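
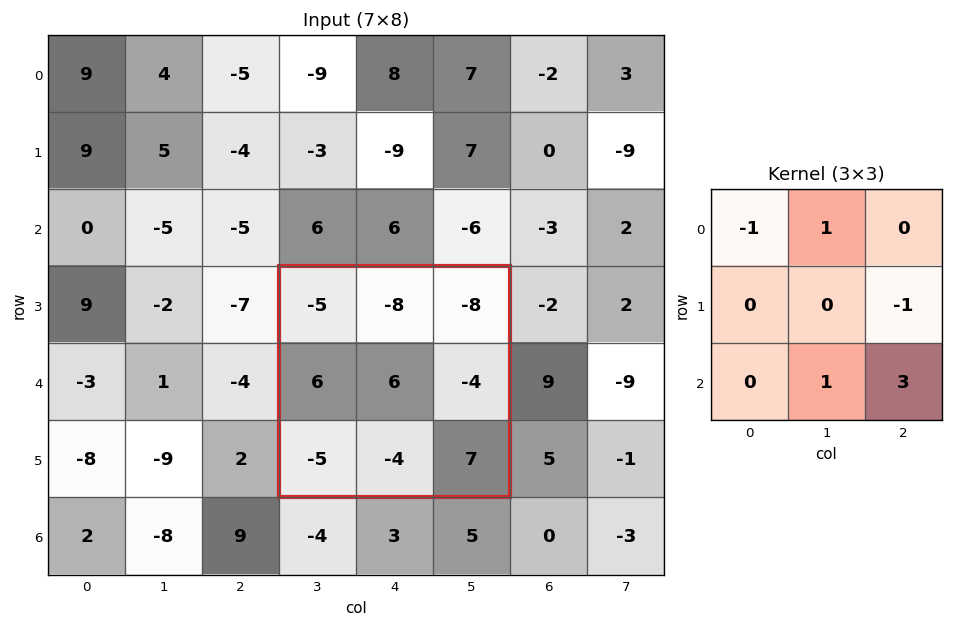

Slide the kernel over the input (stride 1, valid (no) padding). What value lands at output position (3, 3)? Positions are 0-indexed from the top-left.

18

The receptive field on the input at this output position is [-5 -8 -8 / 6 6 -4 / -5 -4 7]. Elementwise product with the kernel and sum: -5·-1 + -8·1 + -4·-1 + -4·1 + 7·3.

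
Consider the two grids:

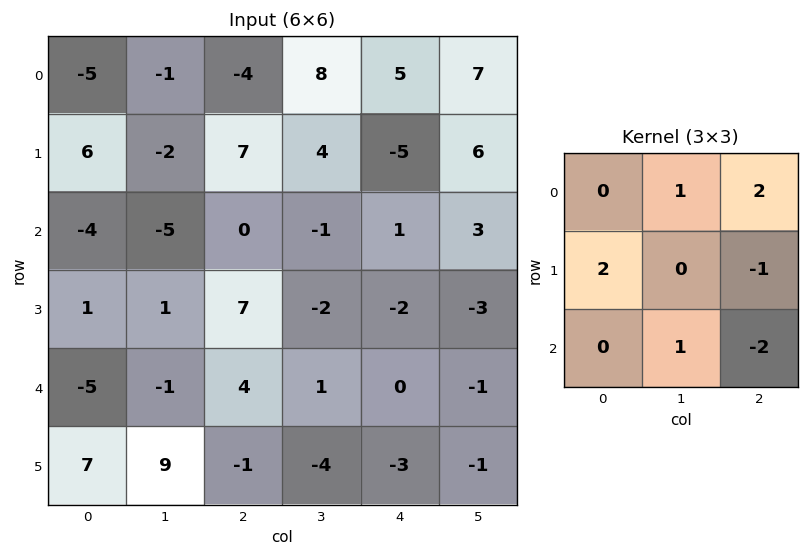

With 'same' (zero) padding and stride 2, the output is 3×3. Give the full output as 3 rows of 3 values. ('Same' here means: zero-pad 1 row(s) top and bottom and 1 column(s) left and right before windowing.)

Output[0,0]: The receptive field on the zero-padded input at this output position is [0 0 0 / 0 -5 -1 / 0 6 -2]. Elementwise product with the kernel and sum: 0·1 + 0·2 + 0·2 + -1·-1 + 6·1 + -2·-2.

11 -11 -8
6 17 6
-7 7 -6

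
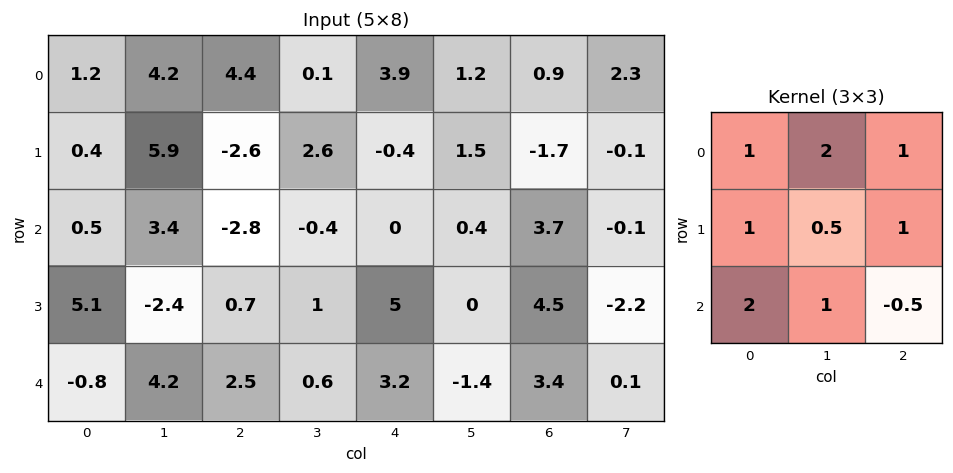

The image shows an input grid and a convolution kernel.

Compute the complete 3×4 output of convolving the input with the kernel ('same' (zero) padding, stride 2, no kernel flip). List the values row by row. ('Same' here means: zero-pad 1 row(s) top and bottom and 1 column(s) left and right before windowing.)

Output[0,0]: The receptive field on the zero-padded input at this output position is [0 0 0 / 0 1.2 4.2 / 0 0.4 5.9]. Elementwise product with the kernel and sum: 0·1 + 0·2 + 0·1 + 0·1 + 1.2·0.5 + 4.2·1 + 0·2 + 0.4·1 + 5.9·-0.5.
Output[0,1]: The receptive field on the zero-padded input at this output position is [0 0 0 / 4.2 4.4 0.1 / 5.9 -2.6 2.6]. Elementwise product with the kernel and sum: 0·1 + 0·2 + 0·1 + 4.2·1 + 4.4·0.5 + 0.1·1 + 5.9·2 + -2.6·1 + 2.6·-0.5.

2.25 14.4 7.3 5.3
16.65 0.3 10.3 5.75
11.6 6.05 11.8 7.2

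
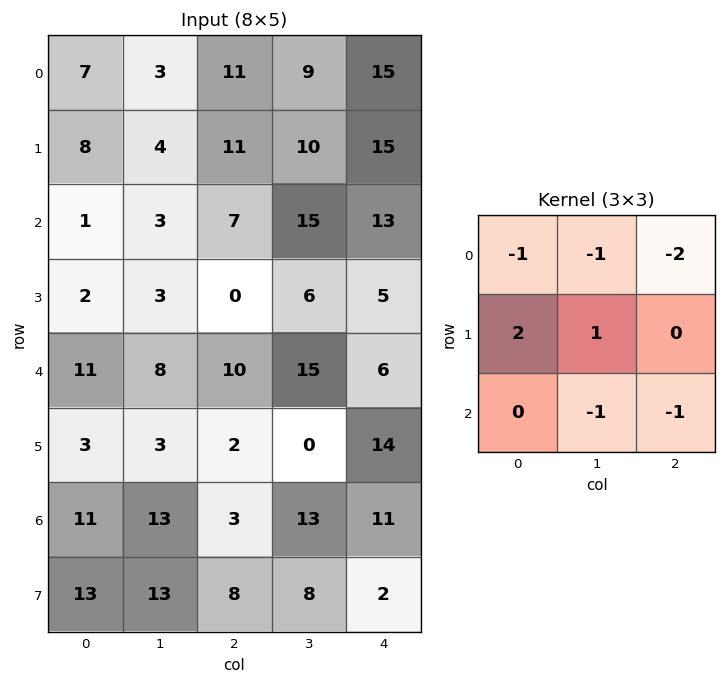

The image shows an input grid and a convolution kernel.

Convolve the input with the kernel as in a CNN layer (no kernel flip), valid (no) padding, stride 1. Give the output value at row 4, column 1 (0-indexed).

The receptive field on the input at this output position is [8 10 15 / 3 2 0 / 13 3 13]. Elementwise product with the kernel and sum: 8·-1 + 10·-1 + 15·-2 + 3·2 + 2·1 + 3·-1 + 13·-1.

-56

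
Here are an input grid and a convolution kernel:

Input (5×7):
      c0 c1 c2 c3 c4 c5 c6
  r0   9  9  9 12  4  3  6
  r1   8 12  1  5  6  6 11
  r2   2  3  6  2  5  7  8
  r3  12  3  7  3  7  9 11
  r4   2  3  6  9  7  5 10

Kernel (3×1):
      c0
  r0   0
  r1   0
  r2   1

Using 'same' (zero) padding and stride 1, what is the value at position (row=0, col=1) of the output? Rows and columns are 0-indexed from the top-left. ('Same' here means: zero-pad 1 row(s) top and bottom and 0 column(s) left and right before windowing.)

12

The receptive field on the zero-padded input at this output position is [0 / 9 / 12]. Elementwise product with the kernel and sum: 12·1.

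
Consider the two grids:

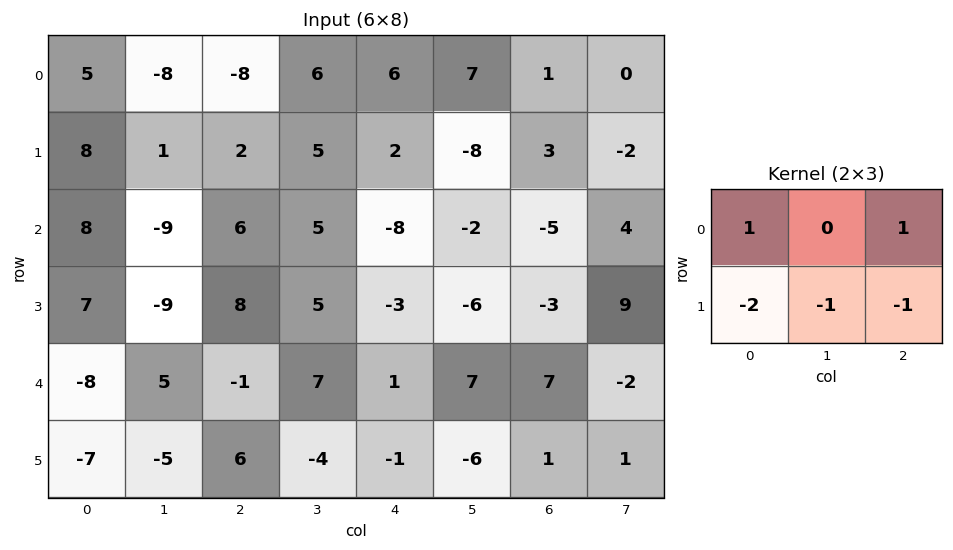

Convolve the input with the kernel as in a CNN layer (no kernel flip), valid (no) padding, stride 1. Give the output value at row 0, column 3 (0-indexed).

9

The receptive field on the input at this output position is [6 6 7 / 5 2 -8]. Elementwise product with the kernel and sum: 6·1 + 7·1 + 5·-2 + 2·-1 + -8·-1.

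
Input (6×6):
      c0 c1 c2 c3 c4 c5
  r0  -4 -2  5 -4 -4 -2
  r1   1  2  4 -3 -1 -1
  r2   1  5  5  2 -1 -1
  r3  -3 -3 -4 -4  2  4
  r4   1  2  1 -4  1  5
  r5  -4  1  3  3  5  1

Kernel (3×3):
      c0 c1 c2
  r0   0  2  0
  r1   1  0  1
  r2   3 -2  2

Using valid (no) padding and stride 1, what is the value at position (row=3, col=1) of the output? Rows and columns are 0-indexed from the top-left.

-7

The receptive field on the input at this output position is [-3 -4 -4 / 2 1 -4 / 1 3 3]. Elementwise product with the kernel and sum: -4·2 + 2·1 + -4·1 + 1·3 + 3·-2 + 3·2.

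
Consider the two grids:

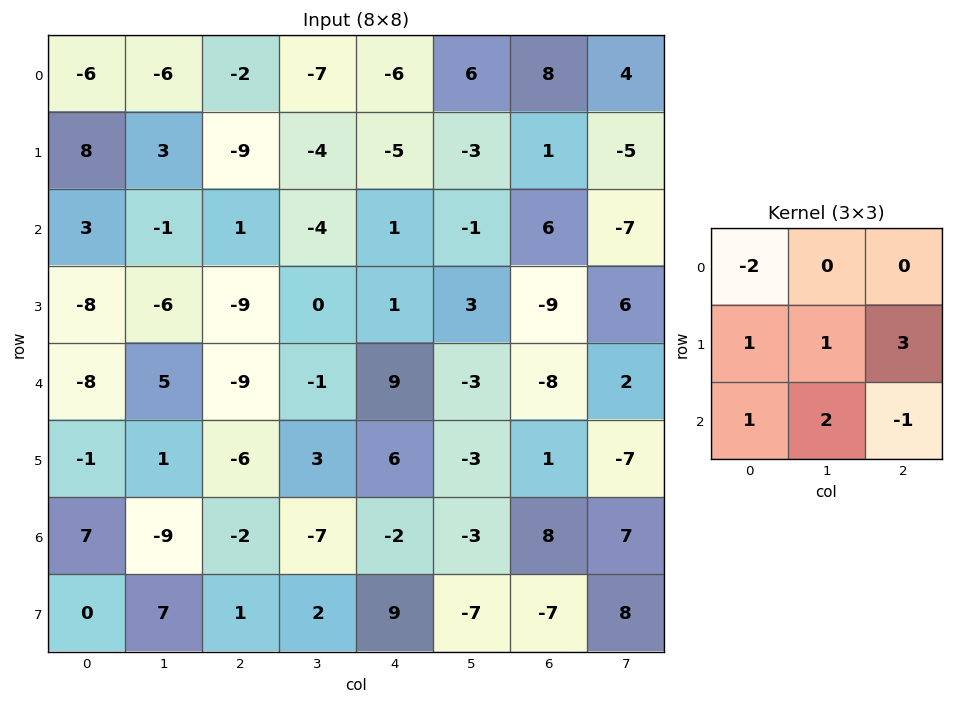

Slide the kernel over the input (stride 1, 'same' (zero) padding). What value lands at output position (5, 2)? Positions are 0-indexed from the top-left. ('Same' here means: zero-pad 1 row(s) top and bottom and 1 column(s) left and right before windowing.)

The receptive field on the zero-padded input at this output position is [5 -9 -1 / 1 -6 3 / -9 -2 -7]. Elementwise product with the kernel and sum: 5·-2 + 1·1 + -6·1 + 3·3 + -9·1 + -2·2 + -7·-1.

-12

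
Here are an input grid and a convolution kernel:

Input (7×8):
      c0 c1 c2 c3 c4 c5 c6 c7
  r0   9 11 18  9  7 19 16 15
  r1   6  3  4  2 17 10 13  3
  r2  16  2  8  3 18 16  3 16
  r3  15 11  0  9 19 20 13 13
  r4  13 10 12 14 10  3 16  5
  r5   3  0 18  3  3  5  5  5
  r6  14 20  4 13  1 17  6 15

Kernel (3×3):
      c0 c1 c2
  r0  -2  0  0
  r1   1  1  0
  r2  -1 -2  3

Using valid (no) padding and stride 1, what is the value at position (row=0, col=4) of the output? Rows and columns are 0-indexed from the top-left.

-28

The receptive field on the input at this output position is [7 19 16 / 17 10 13 / 18 16 3]. Elementwise product with the kernel and sum: 7·-2 + 17·1 + 10·1 + 18·-1 + 16·-2 + 3·3.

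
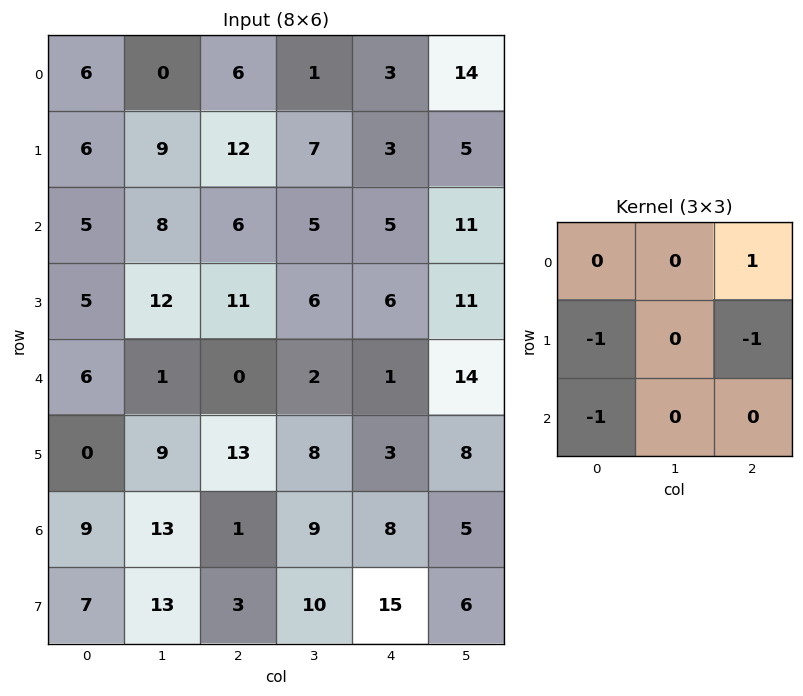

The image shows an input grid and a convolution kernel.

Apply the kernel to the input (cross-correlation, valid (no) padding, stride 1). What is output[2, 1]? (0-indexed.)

-14

The receptive field on the input at this output position is [8 6 5 / 12 11 6 / 1 0 2]. Elementwise product with the kernel and sum: 5·1 + 12·-1 + 6·-1 + 1·-1.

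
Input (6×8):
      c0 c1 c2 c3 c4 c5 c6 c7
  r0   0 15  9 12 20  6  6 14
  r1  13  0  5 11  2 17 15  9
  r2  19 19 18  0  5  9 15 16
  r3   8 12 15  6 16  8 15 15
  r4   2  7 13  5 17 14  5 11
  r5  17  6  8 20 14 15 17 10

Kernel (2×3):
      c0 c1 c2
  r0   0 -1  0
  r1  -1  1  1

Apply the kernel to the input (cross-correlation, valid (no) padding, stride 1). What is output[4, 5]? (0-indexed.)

7

The receptive field on the input at this output position is [14 5 11 / 15 17 10]. Elementwise product with the kernel and sum: 5·-1 + 15·-1 + 17·1 + 10·1.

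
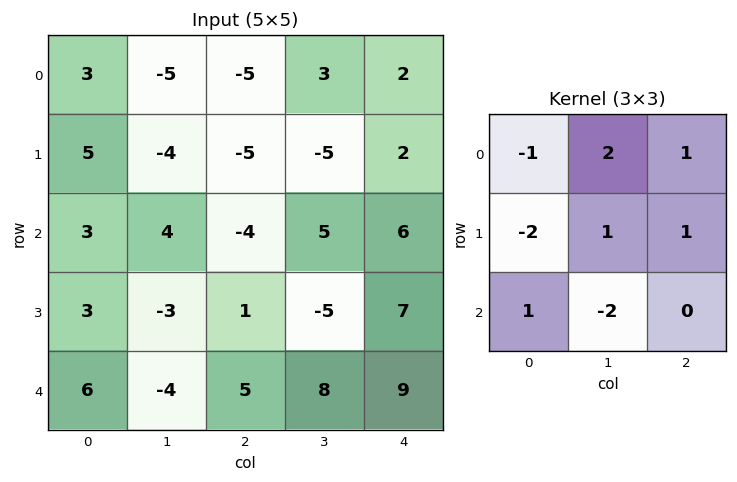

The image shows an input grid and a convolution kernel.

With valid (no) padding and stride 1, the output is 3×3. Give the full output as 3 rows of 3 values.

Output[0,0]: The receptive field on the input at this output position is [3 -5 -5 / 5 -4 -5 / 3 4 -4]. Elementwise product with the kernel and sum: 3·-1 + -5·2 + -5·1 + 5·-2 + -4·1 + -5·1 + 3·1 + 4·-2.
Output[0,1]: The receptive field on the input at this output position is [-5 -5 3 / -4 -5 -5 / 4 -4 5]. Elementwise product with the kernel and sum: -5·-1 + -5·2 + 3·1 + -4·-2 + -5·1 + -5·1 + 4·1 + -4·-2.

-42 8 6
-15 -23 27
7 -19 9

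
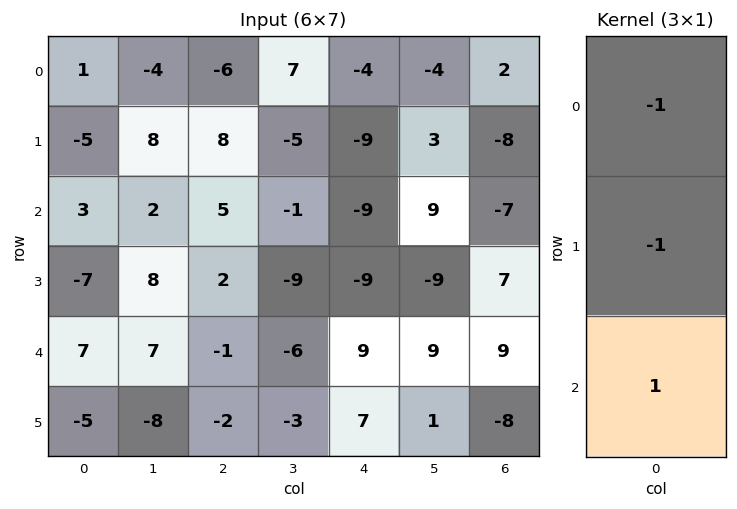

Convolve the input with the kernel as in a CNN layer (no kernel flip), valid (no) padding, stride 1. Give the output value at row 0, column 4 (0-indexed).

The receptive field on the input at this output position is [-4 / -9 / -9]. Elementwise product with the kernel and sum: -4·-1 + -9·-1 + -9·1.

4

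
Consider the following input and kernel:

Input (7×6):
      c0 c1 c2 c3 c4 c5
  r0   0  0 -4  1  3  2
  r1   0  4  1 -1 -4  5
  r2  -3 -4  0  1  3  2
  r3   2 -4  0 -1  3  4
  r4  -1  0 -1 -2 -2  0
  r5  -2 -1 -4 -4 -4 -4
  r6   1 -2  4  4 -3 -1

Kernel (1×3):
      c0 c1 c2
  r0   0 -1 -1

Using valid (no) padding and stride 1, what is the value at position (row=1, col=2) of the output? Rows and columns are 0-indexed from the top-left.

5

The receptive field on the input at this output position is [1 -1 -4]. Elementwise product with the kernel and sum: -1·-1 + -4·-1.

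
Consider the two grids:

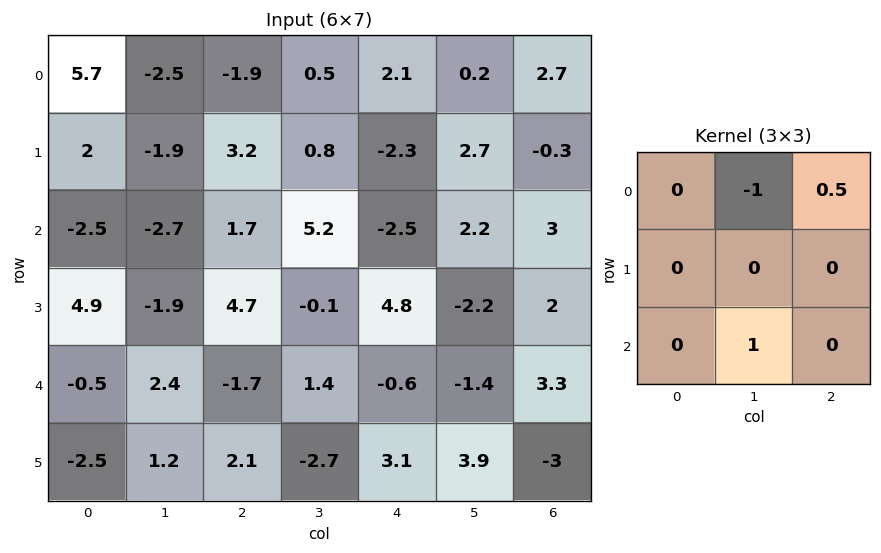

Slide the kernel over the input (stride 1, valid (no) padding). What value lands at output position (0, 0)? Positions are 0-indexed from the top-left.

The receptive field on the input at this output position is [5.7 -2.5 -1.9 / 2 -1.9 3.2 / -2.5 -2.7 1.7]. Elementwise product with the kernel and sum: -2.5·-1 + -1.9·0.5 + -2.7·1.

-1.15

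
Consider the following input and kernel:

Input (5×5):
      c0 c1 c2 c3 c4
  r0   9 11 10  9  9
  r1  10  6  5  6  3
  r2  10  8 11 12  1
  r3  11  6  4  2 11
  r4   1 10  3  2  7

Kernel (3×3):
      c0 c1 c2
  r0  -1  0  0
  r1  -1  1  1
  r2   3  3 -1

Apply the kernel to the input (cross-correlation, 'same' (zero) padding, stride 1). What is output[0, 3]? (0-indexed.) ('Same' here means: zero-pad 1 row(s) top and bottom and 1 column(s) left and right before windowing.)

The receptive field on the zero-padded input at this output position is [0 0 0 / 10 9 9 / 5 6 3]. Elementwise product with the kernel and sum: 0·-1 + 10·-1 + 9·1 + 9·1 + 5·3 + 6·3 + 3·-1.

38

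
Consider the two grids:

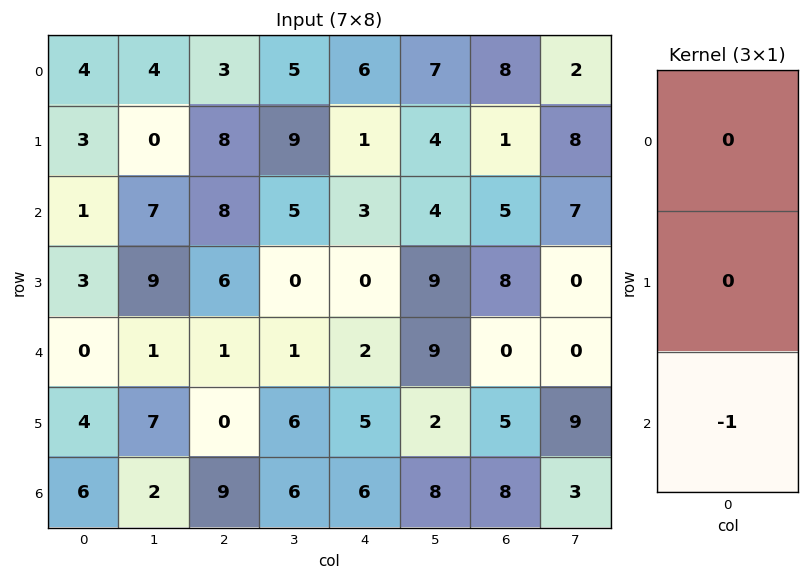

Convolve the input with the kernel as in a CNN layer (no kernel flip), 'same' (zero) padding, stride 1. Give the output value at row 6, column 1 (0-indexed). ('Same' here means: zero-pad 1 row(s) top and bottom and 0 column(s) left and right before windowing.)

0

The receptive field on the zero-padded input at this output position is [7 / 2 / 0]. Elementwise product with the kernel and sum: 0·-1.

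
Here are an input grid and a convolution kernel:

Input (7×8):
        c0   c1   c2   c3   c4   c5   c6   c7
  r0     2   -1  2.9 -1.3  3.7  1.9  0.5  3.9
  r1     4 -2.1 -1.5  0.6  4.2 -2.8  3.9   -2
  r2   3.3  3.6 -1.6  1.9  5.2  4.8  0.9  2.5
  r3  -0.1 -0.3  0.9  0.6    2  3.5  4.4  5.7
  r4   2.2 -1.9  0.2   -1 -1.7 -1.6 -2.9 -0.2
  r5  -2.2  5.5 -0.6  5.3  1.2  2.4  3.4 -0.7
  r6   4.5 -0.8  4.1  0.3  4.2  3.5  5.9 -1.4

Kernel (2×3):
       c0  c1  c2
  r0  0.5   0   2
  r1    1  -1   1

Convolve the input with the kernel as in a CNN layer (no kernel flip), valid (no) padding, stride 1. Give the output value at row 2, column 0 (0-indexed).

The receptive field on the input at this output position is [3.3 3.6 -1.6 / -0.1 -0.3 0.9]. Elementwise product with the kernel and sum: 3.3·0.5 + -1.6·2 + -0.1·1 + -0.3·-1 + 0.9·1.

-0.45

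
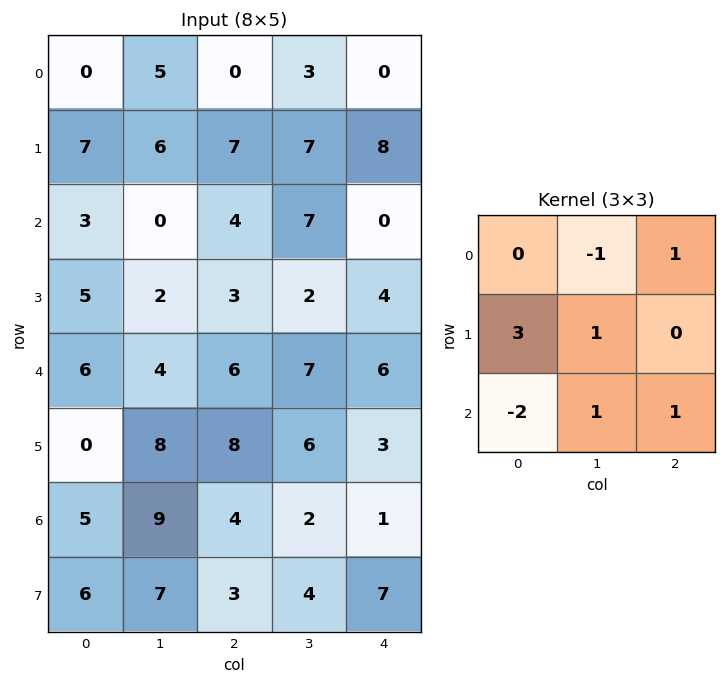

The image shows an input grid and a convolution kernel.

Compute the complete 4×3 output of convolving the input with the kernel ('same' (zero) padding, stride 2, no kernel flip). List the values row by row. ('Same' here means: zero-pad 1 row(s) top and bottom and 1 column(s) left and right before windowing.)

Output[0,0]: The receptive field on the zero-padded input at this output position is [0 0 0 / 0 0 5 / 0 7 6]. Elementwise product with the kernel and sum: 0·-1 + 0·1 + 0·3 + 0·1 + 0·-2 + 7·1 + 6·1.

13 17 3
9 5 13
11 15 14
26 22 3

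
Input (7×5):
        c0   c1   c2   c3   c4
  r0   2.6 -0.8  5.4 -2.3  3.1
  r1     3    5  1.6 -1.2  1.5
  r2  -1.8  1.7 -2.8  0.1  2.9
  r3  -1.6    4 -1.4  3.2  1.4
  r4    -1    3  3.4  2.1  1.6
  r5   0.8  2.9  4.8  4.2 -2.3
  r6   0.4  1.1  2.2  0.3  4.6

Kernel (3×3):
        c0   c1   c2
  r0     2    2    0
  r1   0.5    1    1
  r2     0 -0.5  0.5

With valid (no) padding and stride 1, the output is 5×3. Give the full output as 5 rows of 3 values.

Output[0,0]: The receptive field on the input at this output position is [2.6 -0.8 5.4 / 3 5 1.6 / -1.8 1.7 -2.8]. Elementwise product with the kernel and sum: 2.6·2 + -0.8·2 + 3·0.5 + 5·1 + 1.6·1 + 1.7·-0.5 + -2.8·0.5.

9.45 13.55 8.7
11.3 13.65 1.5
1.8 0.95 -1.75
11.65 11.9 5.75
12.65 22.3 17.45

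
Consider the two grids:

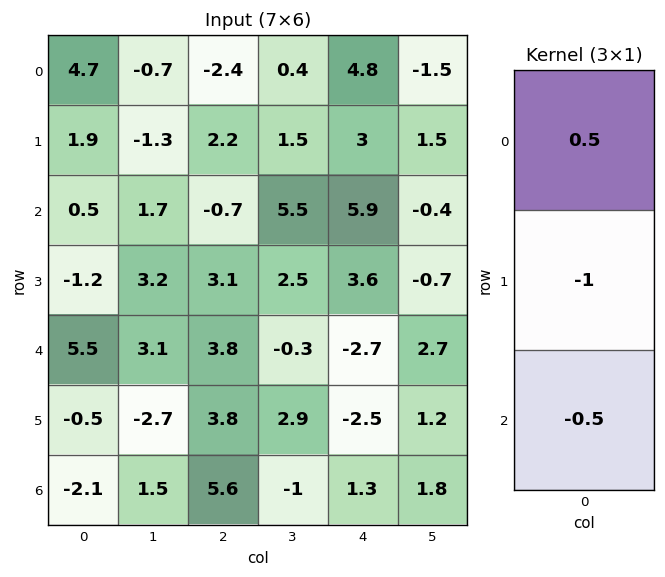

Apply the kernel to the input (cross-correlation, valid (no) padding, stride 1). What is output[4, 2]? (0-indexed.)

-4.7

The receptive field on the input at this output position is [3.8 / 3.8 / 5.6]. Elementwise product with the kernel and sum: 3.8·0.5 + 3.8·-1 + 5.6·-0.5.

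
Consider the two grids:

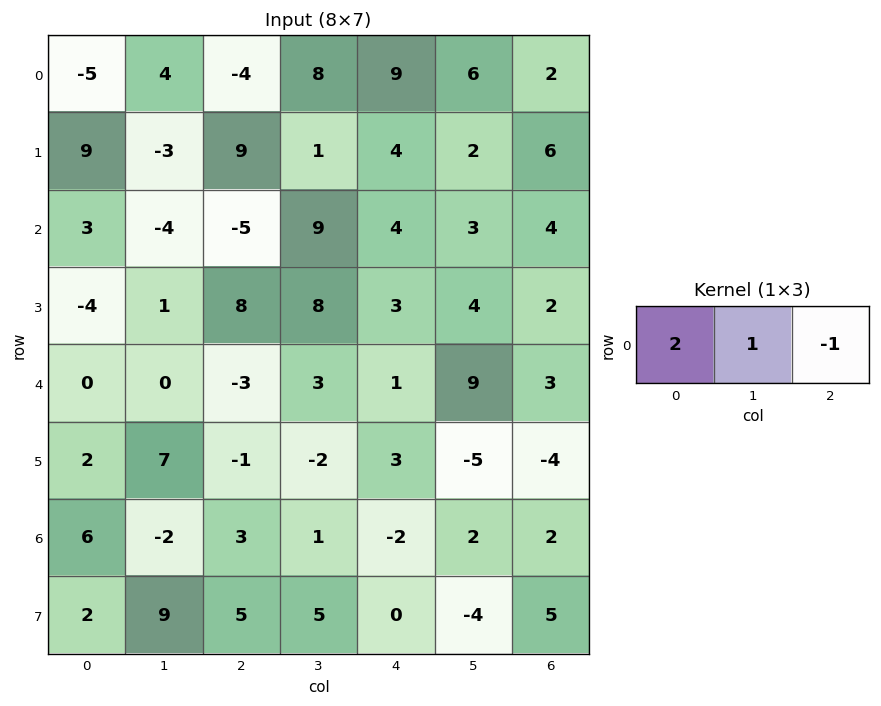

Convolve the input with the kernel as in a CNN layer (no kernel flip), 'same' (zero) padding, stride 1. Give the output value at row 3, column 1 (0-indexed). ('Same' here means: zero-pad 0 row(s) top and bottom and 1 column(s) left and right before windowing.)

The receptive field on the zero-padded input at this output position is [-4 1 8]. Elementwise product with the kernel and sum: -4·2 + 1·1 + 8·-1.

-15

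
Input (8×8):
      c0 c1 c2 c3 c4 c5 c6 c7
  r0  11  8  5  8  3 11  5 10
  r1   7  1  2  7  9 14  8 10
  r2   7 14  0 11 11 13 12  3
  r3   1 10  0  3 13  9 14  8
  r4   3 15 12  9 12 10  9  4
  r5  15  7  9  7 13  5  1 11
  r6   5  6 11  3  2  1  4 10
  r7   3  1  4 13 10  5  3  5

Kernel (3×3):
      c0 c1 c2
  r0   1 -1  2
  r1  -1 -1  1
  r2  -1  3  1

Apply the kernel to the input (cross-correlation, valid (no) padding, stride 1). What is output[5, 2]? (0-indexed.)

The receptive field on the input at this output position is [9 7 13 / 11 3 2 / 4 13 10]. Elementwise product with the kernel and sum: 9·1 + 7·-1 + 13·2 + 11·-1 + 3·-1 + 2·1 + 4·-1 + 13·3 + 10·1.

61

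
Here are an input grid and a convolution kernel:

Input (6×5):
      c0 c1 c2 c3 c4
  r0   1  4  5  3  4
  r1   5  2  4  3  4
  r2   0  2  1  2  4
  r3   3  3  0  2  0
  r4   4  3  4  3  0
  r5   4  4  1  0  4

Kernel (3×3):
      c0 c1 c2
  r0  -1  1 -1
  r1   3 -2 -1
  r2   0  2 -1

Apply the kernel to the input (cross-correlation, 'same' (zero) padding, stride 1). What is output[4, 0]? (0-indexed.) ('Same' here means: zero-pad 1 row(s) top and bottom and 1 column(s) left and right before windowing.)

The receptive field on the zero-padded input at this output position is [0 3 3 / 0 4 3 / 0 4 4]. Elementwise product with the kernel and sum: 0·-1 + 3·1 + 3·-1 + 0·3 + 4·-2 + 3·-1 + 4·2 + 4·-1.

-7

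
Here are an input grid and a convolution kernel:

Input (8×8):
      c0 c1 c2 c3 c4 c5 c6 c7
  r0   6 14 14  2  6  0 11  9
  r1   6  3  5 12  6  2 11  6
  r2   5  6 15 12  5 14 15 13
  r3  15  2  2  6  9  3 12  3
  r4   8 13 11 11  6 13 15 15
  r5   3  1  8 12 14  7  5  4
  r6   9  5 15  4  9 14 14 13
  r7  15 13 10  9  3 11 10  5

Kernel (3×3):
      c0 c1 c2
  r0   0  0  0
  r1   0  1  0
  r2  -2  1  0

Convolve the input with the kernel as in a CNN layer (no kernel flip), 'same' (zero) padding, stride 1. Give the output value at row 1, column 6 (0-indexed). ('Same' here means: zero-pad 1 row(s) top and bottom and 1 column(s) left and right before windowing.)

The receptive field on the zero-padded input at this output position is [0 11 9 / 2 11 6 / 14 15 13]. Elementwise product with the kernel and sum: 11·1 + 14·-2 + 15·1.

-2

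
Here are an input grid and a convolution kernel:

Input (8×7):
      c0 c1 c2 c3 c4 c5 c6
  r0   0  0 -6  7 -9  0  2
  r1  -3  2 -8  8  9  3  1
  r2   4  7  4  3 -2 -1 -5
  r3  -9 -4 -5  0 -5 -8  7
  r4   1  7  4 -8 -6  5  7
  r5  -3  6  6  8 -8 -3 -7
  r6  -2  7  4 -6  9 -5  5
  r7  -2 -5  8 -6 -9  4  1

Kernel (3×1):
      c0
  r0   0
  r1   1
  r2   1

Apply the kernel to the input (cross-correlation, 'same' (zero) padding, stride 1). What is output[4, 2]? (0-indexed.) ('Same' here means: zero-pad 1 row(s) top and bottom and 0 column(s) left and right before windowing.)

The receptive field on the zero-padded input at this output position is [-5 / 4 / 6]. Elementwise product with the kernel and sum: 4·1 + 6·1.

10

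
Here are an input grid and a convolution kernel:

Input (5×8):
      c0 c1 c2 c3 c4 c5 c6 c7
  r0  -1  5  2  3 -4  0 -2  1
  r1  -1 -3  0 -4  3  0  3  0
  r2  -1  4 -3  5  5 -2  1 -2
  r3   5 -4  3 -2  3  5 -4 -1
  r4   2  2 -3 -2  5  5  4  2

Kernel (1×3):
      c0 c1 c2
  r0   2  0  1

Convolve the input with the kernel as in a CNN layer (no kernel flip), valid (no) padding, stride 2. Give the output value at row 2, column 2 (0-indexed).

The receptive field on the input at this output position is [5 5 4]. Elementwise product with the kernel and sum: 5·2 + 4·1.

14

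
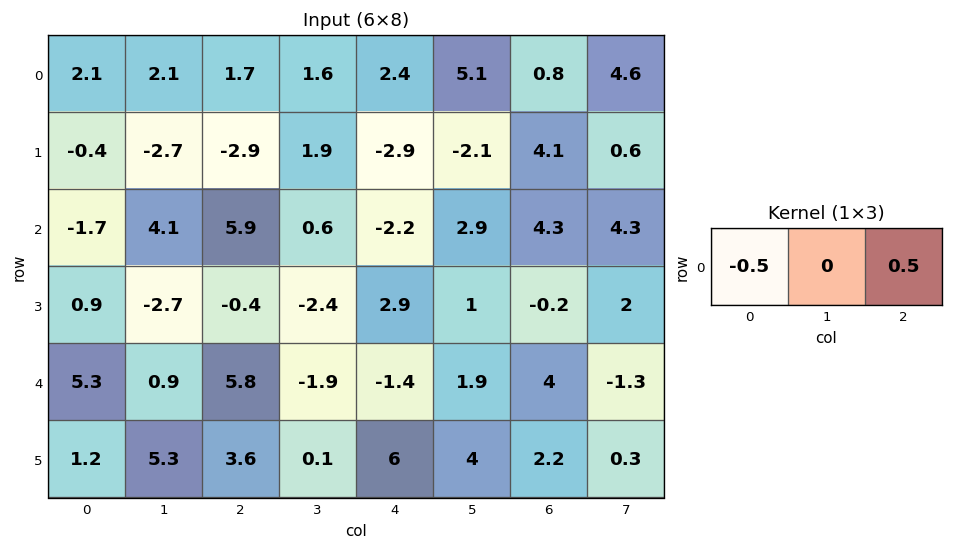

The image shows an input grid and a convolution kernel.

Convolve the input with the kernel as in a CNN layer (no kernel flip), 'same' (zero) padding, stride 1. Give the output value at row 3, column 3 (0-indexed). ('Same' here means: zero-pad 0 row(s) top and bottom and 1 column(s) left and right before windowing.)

1.65

The receptive field on the zero-padded input at this output position is [-0.4 -2.4 2.9]. Elementwise product with the kernel and sum: -0.4·-0.5 + 2.9·0.5.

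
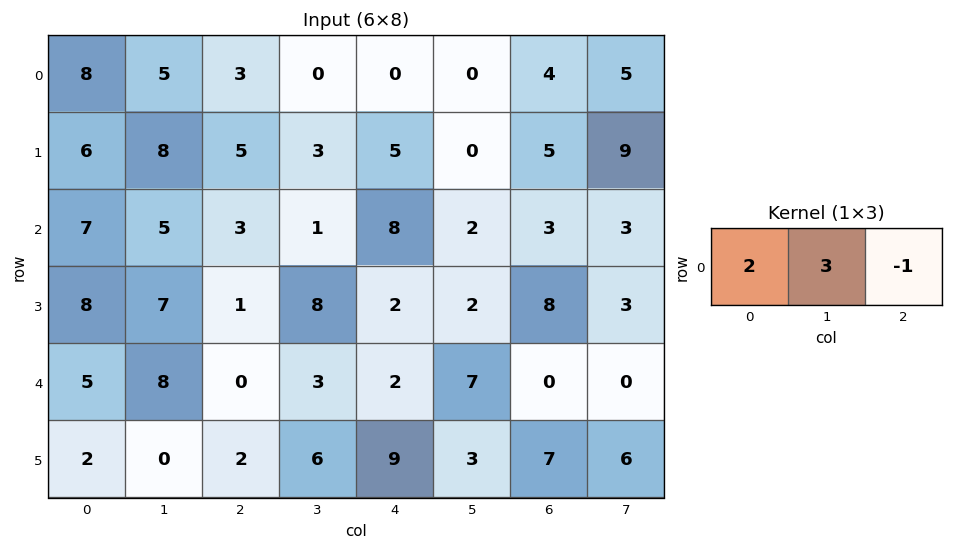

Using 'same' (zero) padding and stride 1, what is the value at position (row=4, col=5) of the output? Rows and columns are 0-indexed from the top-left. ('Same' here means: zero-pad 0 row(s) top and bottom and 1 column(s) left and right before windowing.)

The receptive field on the zero-padded input at this output position is [2 7 0]. Elementwise product with the kernel and sum: 2·2 + 7·3 + 0·-1.

25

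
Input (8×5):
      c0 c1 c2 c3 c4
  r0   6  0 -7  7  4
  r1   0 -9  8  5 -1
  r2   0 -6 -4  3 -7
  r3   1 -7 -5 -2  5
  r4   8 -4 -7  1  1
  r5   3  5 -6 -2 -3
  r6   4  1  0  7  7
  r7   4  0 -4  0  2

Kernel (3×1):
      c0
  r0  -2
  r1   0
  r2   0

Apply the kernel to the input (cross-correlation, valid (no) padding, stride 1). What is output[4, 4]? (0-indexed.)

The receptive field on the input at this output position is [1 / -3 / 7]. Elementwise product with the kernel and sum: 1·-2.

-2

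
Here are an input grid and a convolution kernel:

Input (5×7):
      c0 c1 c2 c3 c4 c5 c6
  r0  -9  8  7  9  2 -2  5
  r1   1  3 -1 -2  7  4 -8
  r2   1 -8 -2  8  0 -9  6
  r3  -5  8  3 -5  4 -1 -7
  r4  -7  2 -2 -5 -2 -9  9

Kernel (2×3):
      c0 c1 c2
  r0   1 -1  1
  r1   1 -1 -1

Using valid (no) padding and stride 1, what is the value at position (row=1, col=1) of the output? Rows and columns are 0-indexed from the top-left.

The receptive field on the input at this output position is [3 -1 -2 / -8 -2 8]. Elementwise product with the kernel and sum: 3·1 + -1·-1 + -2·1 + -8·1 + -2·-1 + 8·-1.

-12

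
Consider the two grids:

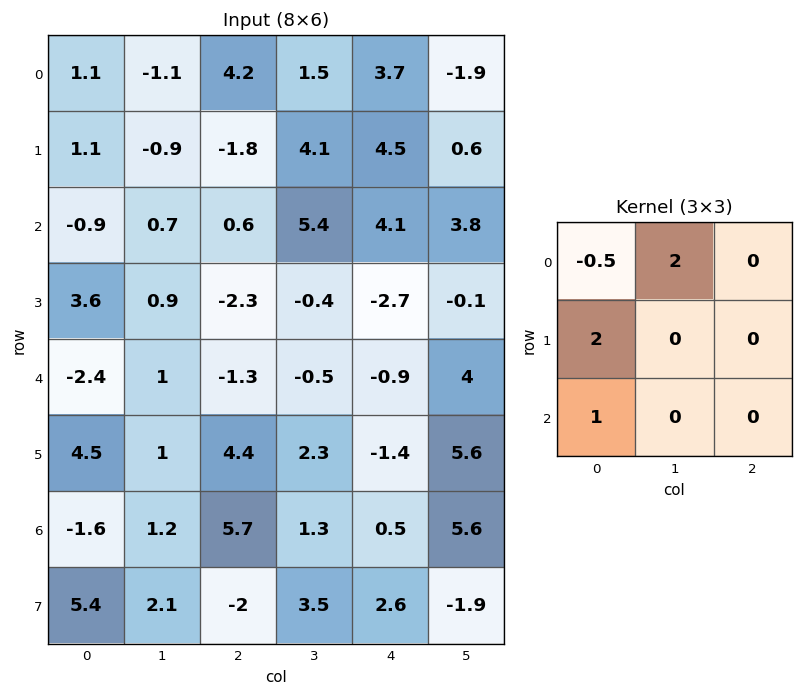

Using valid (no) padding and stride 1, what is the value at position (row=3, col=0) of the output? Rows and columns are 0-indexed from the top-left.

The receptive field on the input at this output position is [3.6 0.9 -2.3 / -2.4 1 -1.3 / 4.5 1 4.4]. Elementwise product with the kernel and sum: 3.6·-0.5 + 0.9·2 + -2.4·2 + 4.5·1.

-0.3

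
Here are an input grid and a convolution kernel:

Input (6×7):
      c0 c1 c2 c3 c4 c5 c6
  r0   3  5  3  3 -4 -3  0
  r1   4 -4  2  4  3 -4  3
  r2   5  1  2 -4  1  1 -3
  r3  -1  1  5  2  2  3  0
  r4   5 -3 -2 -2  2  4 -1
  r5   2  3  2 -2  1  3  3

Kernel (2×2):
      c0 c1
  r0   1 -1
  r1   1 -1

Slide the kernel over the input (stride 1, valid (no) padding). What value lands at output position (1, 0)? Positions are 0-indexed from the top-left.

12

The receptive field on the input at this output position is [4 -4 / 5 1]. Elementwise product with the kernel and sum: 4·1 + -4·-1 + 5·1 + 1·-1.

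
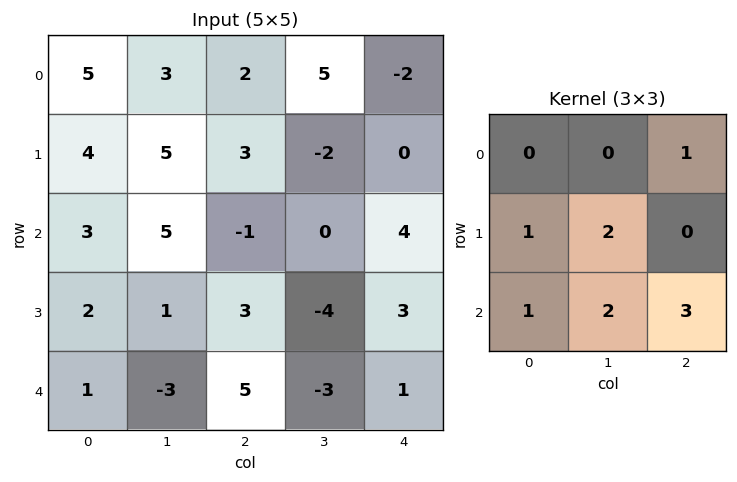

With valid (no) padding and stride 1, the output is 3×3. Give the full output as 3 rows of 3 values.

26 19 8
29 -4 3
13 5 1

Output[0,0]: The receptive field on the input at this output position is [5 3 2 / 4 5 3 / 3 5 -1]. Elementwise product with the kernel and sum: 2·1 + 4·1 + 5·2 + 3·1 + 5·2 + -1·3.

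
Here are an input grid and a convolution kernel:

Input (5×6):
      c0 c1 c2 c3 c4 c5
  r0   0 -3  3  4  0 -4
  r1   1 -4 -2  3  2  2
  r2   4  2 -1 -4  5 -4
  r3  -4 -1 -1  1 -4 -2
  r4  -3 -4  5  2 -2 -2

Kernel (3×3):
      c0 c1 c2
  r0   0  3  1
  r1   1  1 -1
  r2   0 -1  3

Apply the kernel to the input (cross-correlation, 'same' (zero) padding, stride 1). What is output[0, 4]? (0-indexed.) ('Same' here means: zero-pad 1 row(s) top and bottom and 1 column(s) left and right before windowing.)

The receptive field on the zero-padded input at this output position is [0 0 0 / 4 0 -4 / 3 2 2]. Elementwise product with the kernel and sum: 0·3 + 0·1 + 4·1 + 0·1 + -4·-1 + 2·-1 + 2·3.

12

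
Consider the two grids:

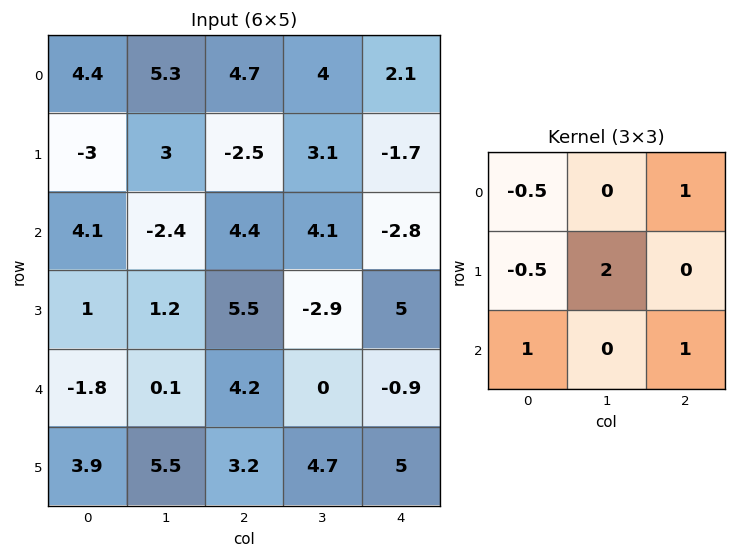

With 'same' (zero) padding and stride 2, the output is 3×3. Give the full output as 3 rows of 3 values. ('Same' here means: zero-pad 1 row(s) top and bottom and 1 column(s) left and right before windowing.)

11.8 12.85 5.3
12.4 9.9 -12.1
3.1 15.05 4.35

Output[0,0]: The receptive field on the zero-padded input at this output position is [0 0 0 / 0 4.4 5.3 / 0 -3 3]. Elementwise product with the kernel and sum: 0·-0.5 + 0·1 + 0·-0.5 + 4.4·2 + 0·1 + 3·1.
Output[0,1]: The receptive field on the zero-padded input at this output position is [0 0 0 / 5.3 4.7 4 / 3 -2.5 3.1]. Elementwise product with the kernel and sum: 0·-0.5 + 0·1 + 5.3·-0.5 + 4.7·2 + 3·1 + 3.1·1.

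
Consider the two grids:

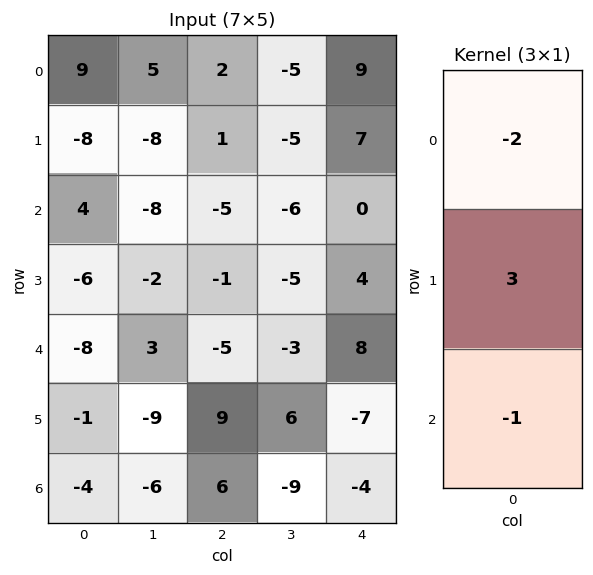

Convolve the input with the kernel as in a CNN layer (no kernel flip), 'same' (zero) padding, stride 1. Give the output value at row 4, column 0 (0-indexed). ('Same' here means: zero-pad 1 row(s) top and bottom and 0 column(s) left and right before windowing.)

The receptive field on the zero-padded input at this output position is [-6 / -8 / -1]. Elementwise product with the kernel and sum: -6·-2 + -8·3 + -1·-1.

-11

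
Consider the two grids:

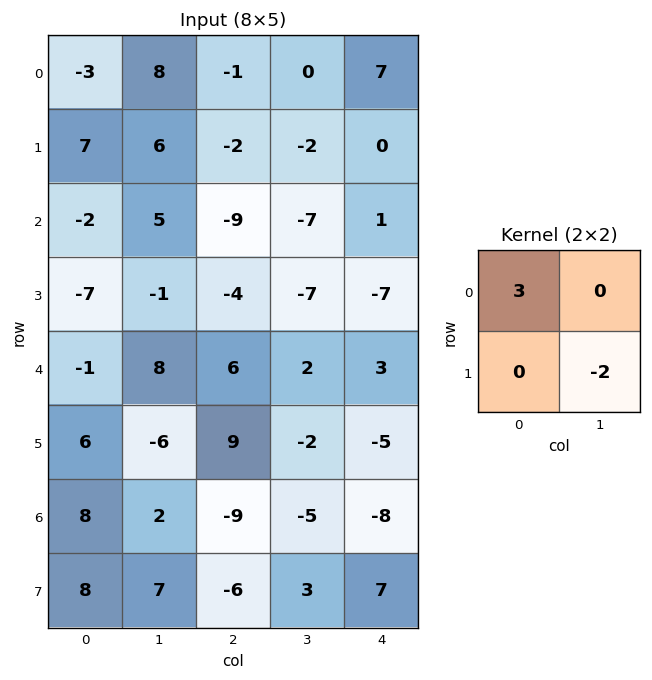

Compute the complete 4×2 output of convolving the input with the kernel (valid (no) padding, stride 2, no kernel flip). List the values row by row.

Output[0,0]: The receptive field on the input at this output position is [-3 8 / 7 6]. Elementwise product with the kernel and sum: -3·3 + 6·-2.

-21 1
-4 -13
9 22
10 -33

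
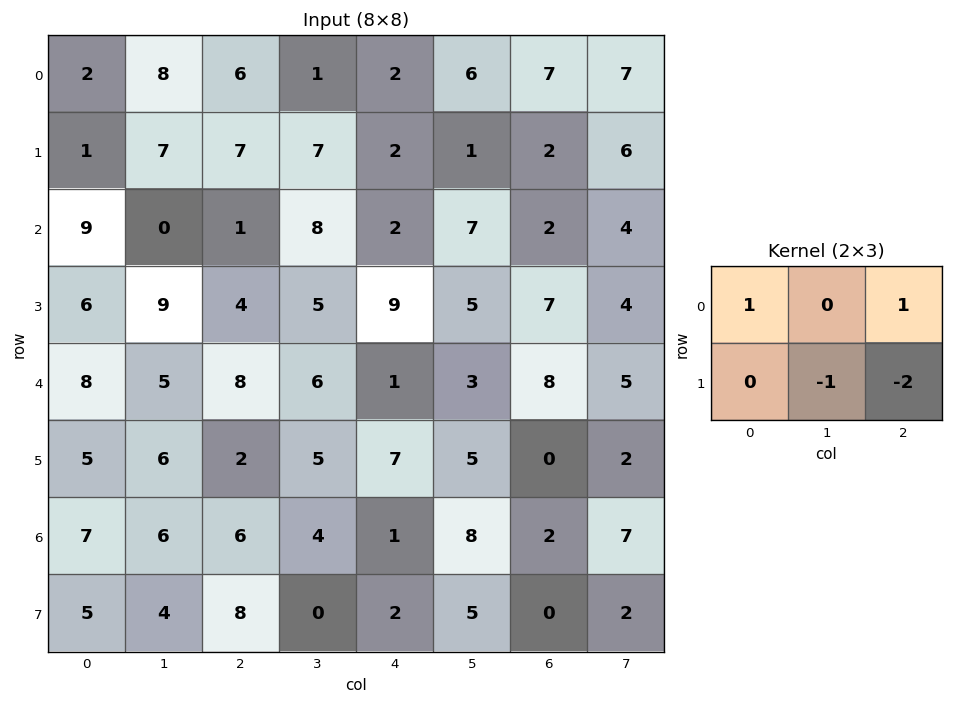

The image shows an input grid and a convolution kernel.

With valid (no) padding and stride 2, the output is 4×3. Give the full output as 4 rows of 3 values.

-13 -3 4
-7 -20 -15
6 -10 4
-7 3 -2

Output[0,0]: The receptive field on the input at this output position is [2 8 6 / 1 7 7]. Elementwise product with the kernel and sum: 2·1 + 6·1 + 7·-1 + 7·-2.
Output[0,1]: The receptive field on the input at this output position is [6 1 2 / 7 7 2]. Elementwise product with the kernel and sum: 6·1 + 2·1 + 7·-1 + 2·-2.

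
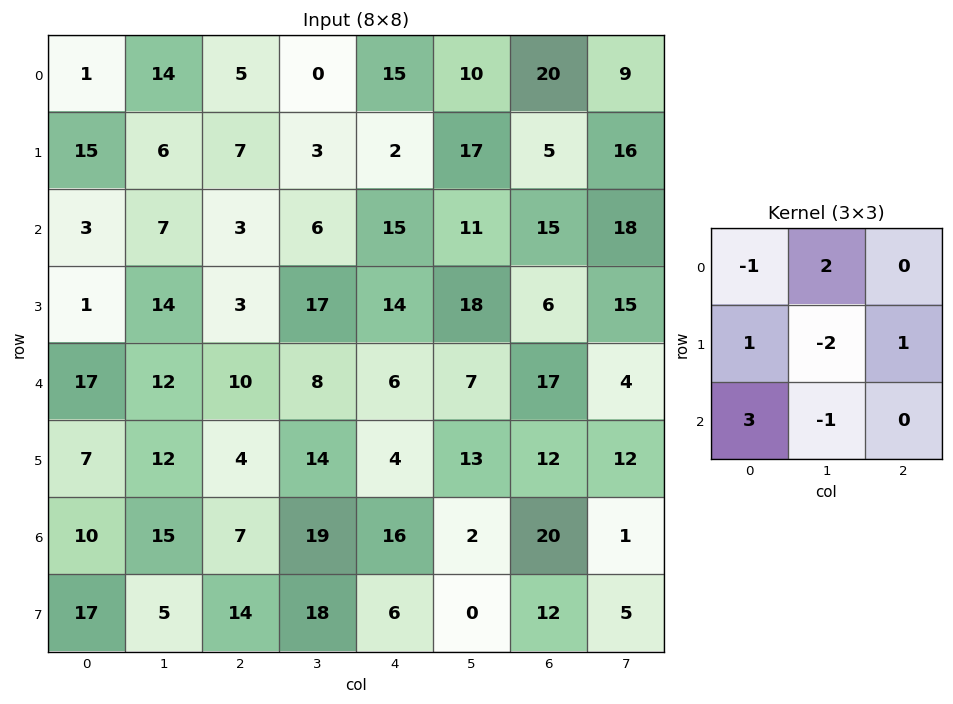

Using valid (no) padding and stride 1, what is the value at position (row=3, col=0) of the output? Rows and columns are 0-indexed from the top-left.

39

The receptive field on the input at this output position is [1 14 3 / 17 12 10 / 7 12 4]. Elementwise product with the kernel and sum: 1·-1 + 14·2 + 17·1 + 12·-2 + 10·1 + 7·3 + 12·-1.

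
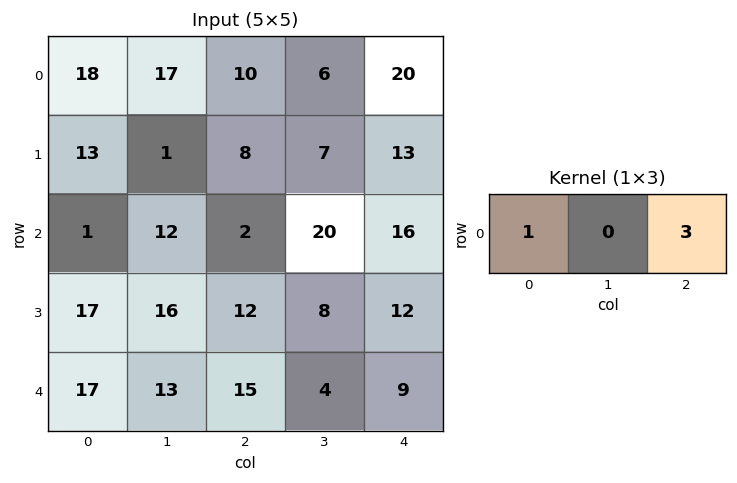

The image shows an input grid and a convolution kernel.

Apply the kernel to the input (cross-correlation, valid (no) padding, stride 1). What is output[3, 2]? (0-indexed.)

The receptive field on the input at this output position is [12 8 12]. Elementwise product with the kernel and sum: 12·1 + 12·3.

48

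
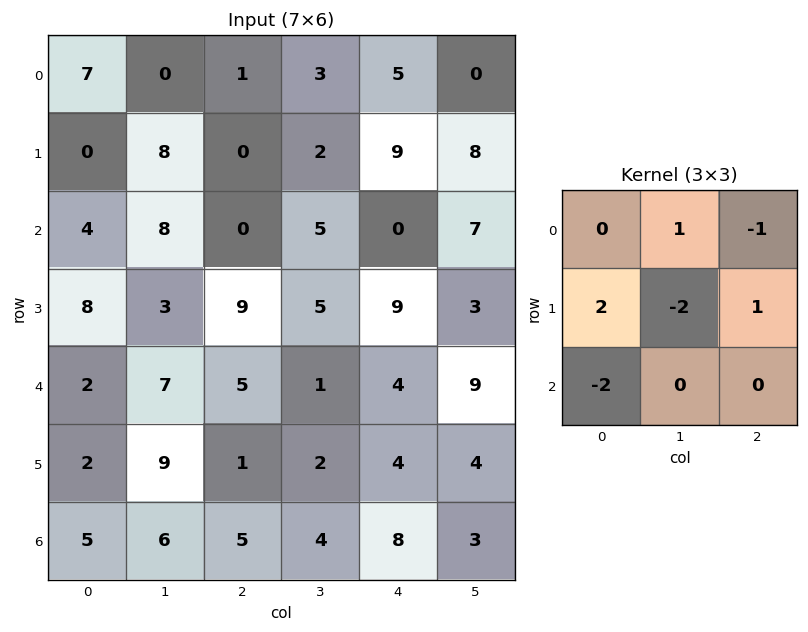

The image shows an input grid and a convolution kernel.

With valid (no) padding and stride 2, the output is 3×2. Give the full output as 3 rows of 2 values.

Output[0,0]: The receptive field on the input at this output position is [7 0 1 / 0 8 0 / 4 8 0]. Elementwise product with the kernel and sum: 0·1 + 1·-1 + 0·2 + 8·-2 + 0·1 + 4·-2.

-25 3
23 12
-21 -11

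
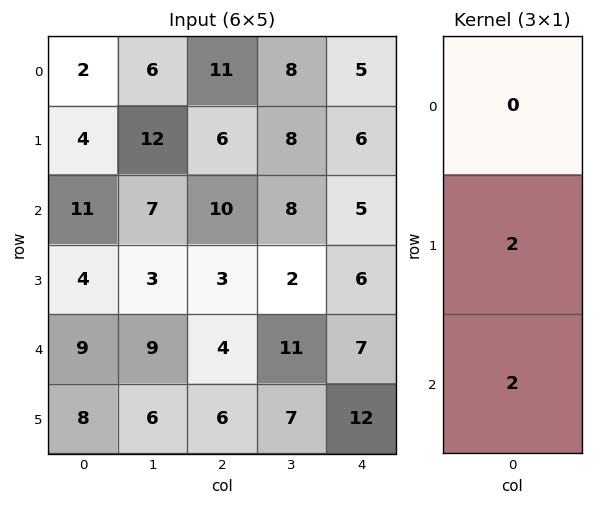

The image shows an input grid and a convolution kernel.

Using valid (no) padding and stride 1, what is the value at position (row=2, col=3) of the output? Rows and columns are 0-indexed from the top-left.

26

The receptive field on the input at this output position is [8 / 2 / 11]. Elementwise product with the kernel and sum: 2·2 + 11·2.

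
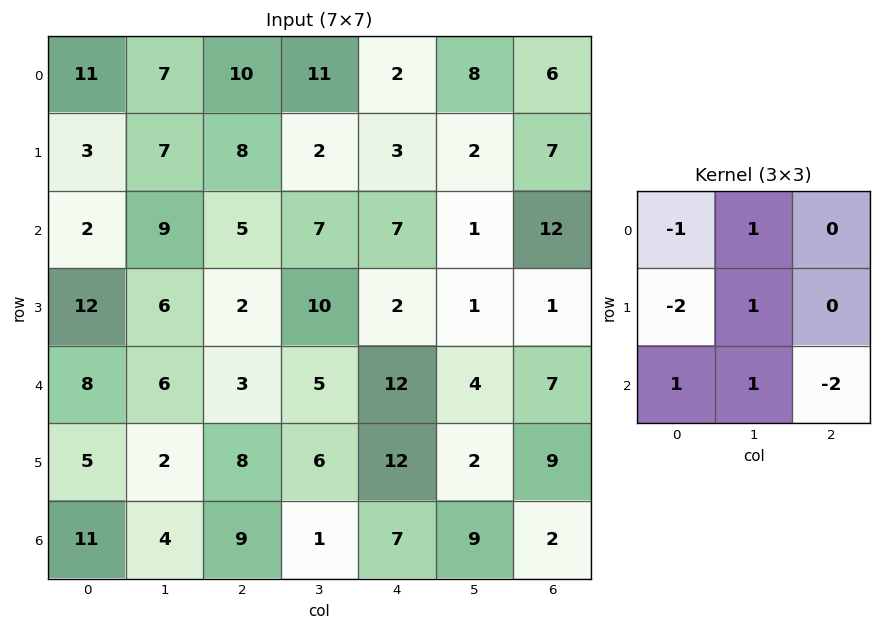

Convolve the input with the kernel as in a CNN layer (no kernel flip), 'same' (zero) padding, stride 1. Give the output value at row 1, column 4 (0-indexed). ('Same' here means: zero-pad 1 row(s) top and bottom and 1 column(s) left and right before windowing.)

The receptive field on the zero-padded input at this output position is [11 2 8 / 2 3 2 / 7 7 1]. Elementwise product with the kernel and sum: 11·-1 + 2·1 + 2·-2 + 3·1 + 7·1 + 7·1 + 1·-2.

2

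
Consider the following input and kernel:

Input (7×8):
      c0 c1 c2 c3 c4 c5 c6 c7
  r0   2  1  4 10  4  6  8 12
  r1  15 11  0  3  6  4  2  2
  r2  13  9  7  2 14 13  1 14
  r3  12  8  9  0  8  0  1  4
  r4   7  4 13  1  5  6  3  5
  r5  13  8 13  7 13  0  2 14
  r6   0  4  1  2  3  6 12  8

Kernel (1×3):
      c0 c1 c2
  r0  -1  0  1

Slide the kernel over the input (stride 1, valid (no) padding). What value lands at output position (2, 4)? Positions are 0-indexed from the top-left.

The receptive field on the input at this output position is [14 13 1]. Elementwise product with the kernel and sum: 14·-1 + 1·1.

-13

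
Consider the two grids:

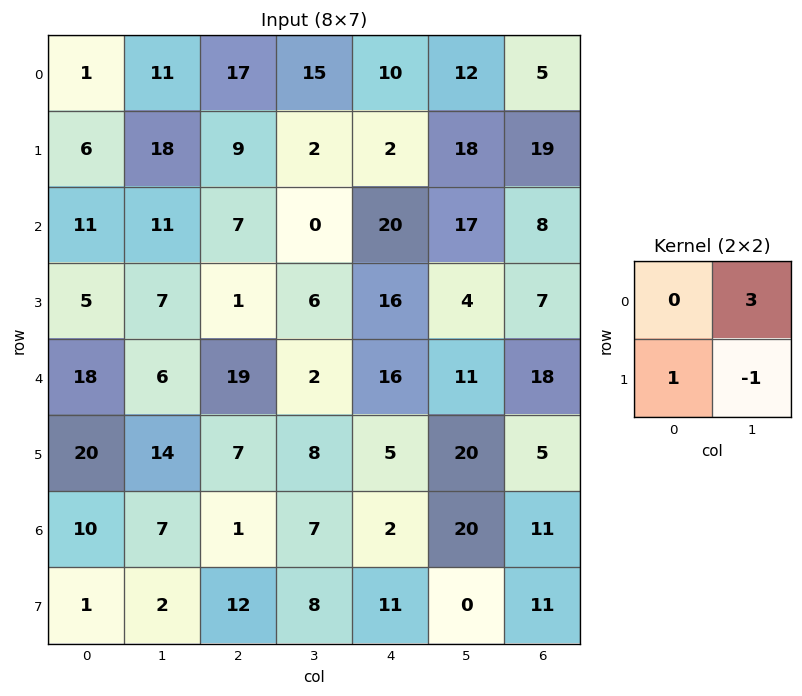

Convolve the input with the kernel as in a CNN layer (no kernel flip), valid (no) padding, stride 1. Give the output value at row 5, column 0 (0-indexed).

45

The receptive field on the input at this output position is [20 14 / 10 7]. Elementwise product with the kernel and sum: 14·3 + 10·1 + 7·-1.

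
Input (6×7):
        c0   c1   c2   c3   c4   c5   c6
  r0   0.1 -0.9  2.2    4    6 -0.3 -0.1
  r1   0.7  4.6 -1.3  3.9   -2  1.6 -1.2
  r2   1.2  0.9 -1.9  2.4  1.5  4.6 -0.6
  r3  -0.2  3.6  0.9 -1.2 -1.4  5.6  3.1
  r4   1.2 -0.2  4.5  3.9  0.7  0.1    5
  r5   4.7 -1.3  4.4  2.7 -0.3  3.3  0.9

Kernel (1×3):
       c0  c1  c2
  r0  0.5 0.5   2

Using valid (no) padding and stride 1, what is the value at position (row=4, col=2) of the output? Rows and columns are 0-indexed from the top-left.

5.6

The receptive field on the input at this output position is [4.5 3.9 0.7]. Elementwise product with the kernel and sum: 4.5·0.5 + 3.9·0.5 + 0.7·2.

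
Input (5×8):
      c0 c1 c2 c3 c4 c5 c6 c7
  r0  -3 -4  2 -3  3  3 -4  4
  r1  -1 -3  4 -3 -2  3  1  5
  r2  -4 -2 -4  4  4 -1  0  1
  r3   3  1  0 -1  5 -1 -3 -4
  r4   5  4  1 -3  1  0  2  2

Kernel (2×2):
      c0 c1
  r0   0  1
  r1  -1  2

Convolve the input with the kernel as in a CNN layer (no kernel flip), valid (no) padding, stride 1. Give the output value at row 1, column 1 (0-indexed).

The receptive field on the input at this output position is [-3 4 / -2 -4]. Elementwise product with the kernel and sum: 4·1 + -2·-1 + -4·2.

-2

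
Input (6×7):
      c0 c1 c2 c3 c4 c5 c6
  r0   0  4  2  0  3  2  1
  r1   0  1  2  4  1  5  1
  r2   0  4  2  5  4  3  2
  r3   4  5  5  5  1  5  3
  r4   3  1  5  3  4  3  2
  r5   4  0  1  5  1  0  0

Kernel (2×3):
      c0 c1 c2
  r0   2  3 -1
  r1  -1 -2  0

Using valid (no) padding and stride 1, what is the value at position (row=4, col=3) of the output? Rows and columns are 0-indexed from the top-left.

The receptive field on the input at this output position is [3 4 3 / 5 1 0]. Elementwise product with the kernel and sum: 3·2 + 4·3 + 3·-1 + 5·-1 + 1·-2.

8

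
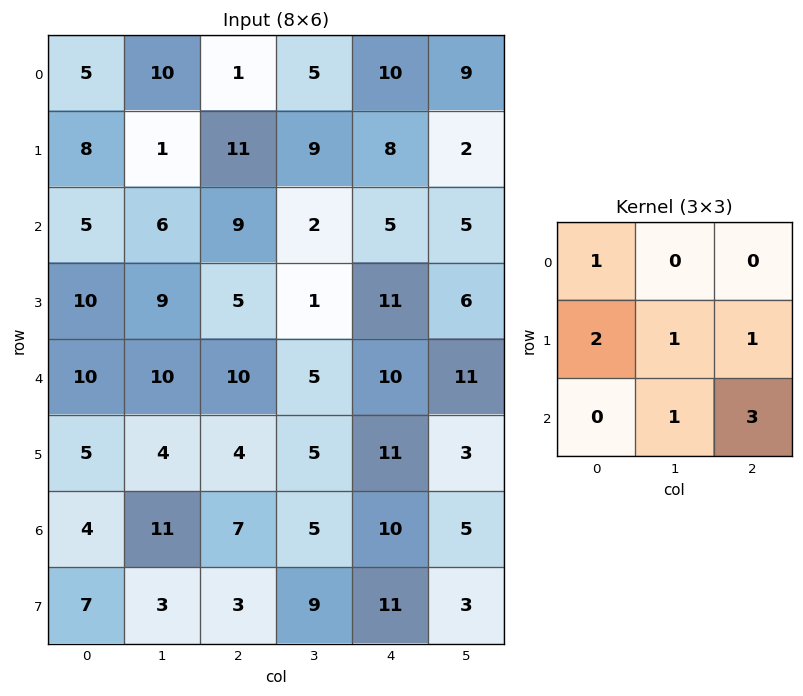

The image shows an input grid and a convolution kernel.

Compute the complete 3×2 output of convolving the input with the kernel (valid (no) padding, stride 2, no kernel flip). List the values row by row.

Output[0,0]: The receptive field on the input at this output position is [5 10 1 / 8 1 11 / 5 6 9]. Elementwise product with the kernel and sum: 5·1 + 8·2 + 1·1 + 11·1 + 6·1 + 9·3.

66 57
79 66
60 69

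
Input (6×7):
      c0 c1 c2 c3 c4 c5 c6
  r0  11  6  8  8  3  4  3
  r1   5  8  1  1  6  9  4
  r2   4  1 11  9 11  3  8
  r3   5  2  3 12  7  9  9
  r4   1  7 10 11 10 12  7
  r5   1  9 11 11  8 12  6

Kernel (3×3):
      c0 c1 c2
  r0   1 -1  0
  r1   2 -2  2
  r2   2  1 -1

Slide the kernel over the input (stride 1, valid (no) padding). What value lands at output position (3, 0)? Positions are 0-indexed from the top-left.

The receptive field on the input at this output position is [5 2 3 / 1 7 10 / 1 9 11]. Elementwise product with the kernel and sum: 5·1 + 2·-1 + 1·2 + 7·-2 + 10·2 + 1·2 + 9·1 + 11·-1.

11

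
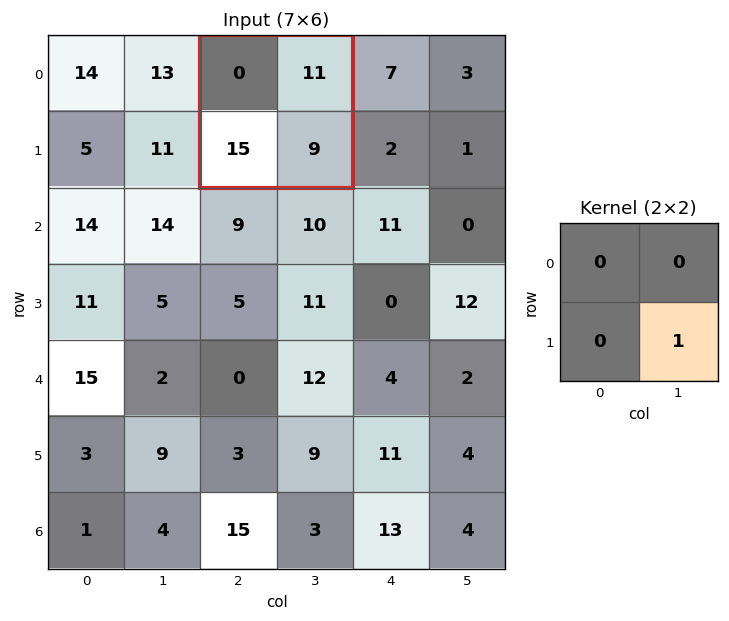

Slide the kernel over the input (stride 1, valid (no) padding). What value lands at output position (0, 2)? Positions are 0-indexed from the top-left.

9

The receptive field on the input at this output position is [0 11 / 15 9]. Elementwise product with the kernel and sum: 9·1.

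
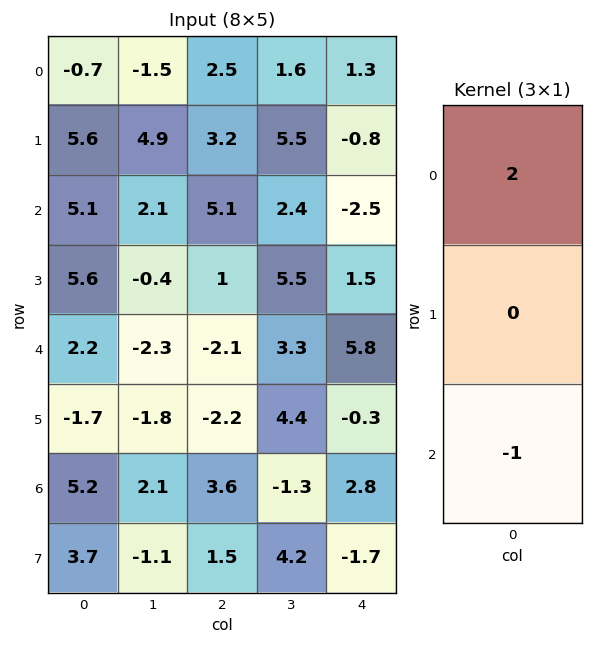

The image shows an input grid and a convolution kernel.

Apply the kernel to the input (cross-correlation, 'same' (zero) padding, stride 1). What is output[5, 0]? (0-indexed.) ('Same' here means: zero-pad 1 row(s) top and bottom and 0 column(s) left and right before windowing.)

-0.8

The receptive field on the zero-padded input at this output position is [2.2 / -1.7 / 5.2]. Elementwise product with the kernel and sum: 2.2·2 + 5.2·-1.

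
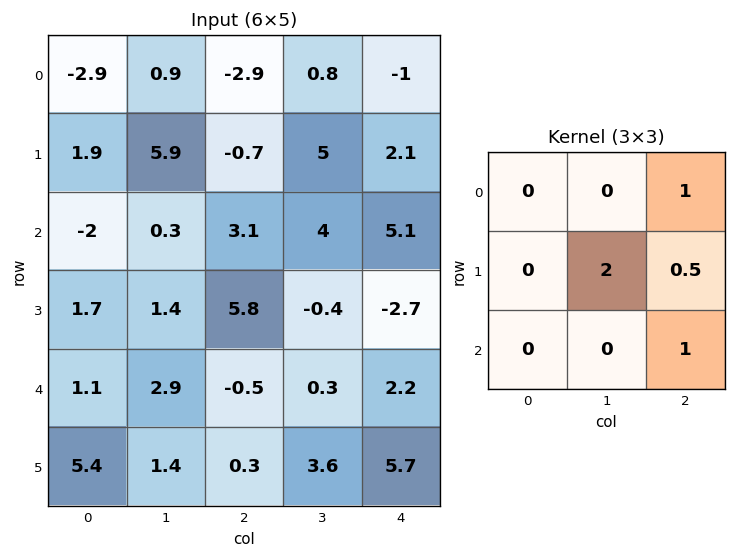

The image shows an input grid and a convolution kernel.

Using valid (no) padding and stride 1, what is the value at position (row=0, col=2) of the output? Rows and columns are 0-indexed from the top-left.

15.15

The receptive field on the input at this output position is [-2.9 0.8 -1 / -0.7 5 2.1 / 3.1 4 5.1]. Elementwise product with the kernel and sum: -1·1 + 5·2 + 2.1·0.5 + 5.1·1.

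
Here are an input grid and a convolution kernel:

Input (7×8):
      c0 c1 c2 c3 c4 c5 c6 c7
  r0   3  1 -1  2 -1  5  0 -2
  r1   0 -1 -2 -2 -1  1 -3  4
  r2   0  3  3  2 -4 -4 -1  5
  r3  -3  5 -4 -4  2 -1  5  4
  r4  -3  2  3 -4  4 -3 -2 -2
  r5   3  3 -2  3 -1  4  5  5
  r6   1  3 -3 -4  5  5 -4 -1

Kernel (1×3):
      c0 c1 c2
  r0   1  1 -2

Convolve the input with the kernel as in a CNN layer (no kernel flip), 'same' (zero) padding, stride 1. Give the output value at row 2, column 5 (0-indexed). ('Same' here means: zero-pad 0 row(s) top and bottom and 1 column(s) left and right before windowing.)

-6

The receptive field on the zero-padded input at this output position is [-4 -4 -1]. Elementwise product with the kernel and sum: -4·1 + -4·1 + -1·-2.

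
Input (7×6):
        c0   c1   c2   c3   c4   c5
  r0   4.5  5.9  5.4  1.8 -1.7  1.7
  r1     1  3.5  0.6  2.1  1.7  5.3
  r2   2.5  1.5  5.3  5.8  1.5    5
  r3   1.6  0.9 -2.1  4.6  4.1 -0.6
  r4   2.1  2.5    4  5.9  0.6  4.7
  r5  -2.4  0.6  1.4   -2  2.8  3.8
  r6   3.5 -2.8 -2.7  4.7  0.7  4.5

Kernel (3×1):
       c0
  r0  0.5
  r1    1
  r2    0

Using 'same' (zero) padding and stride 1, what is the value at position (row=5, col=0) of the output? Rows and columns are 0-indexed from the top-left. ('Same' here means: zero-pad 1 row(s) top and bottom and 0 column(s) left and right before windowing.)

-1.35

The receptive field on the zero-padded input at this output position is [2.1 / -2.4 / 3.5]. Elementwise product with the kernel and sum: 2.1·0.5 + -2.4·1.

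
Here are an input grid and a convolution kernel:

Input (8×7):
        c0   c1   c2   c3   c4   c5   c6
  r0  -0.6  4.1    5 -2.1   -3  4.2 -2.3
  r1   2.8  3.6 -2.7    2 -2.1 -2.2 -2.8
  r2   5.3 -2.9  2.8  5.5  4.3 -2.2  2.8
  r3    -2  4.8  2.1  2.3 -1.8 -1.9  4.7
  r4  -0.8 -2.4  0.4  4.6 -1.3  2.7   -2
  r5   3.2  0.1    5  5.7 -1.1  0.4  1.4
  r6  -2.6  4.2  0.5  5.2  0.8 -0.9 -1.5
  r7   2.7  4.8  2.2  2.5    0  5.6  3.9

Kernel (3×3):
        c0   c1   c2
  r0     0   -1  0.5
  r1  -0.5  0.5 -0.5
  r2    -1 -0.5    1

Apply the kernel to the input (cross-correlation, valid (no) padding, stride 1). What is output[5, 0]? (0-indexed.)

The receptive field on the input at this output position is [3.2 0.1 5 / -2.6 4.2 0.5 / 2.7 4.8 2.2]. Elementwise product with the kernel and sum: 0.1·-1 + 5·0.5 + -2.6·-0.5 + 4.2·0.5 + 0.5·-0.5 + 2.7·-1 + 4.8·-0.5 + 2.2·1.

2.65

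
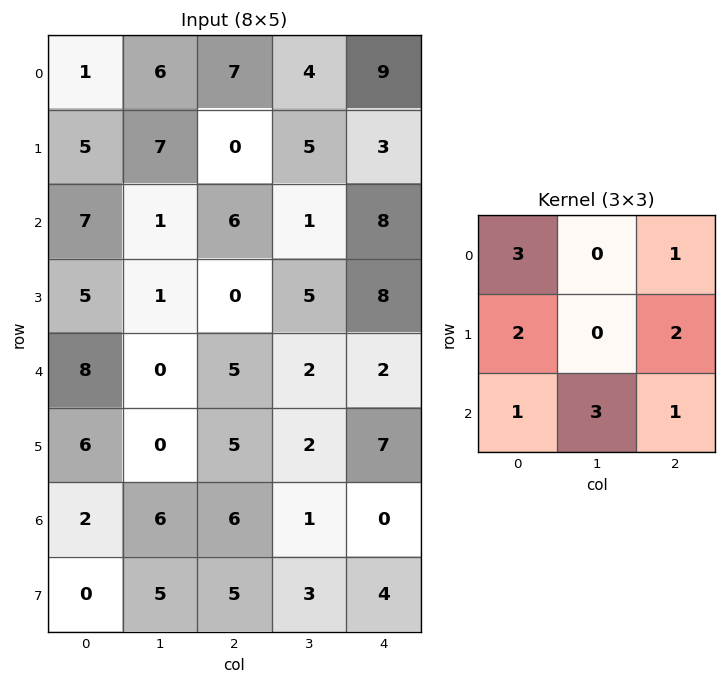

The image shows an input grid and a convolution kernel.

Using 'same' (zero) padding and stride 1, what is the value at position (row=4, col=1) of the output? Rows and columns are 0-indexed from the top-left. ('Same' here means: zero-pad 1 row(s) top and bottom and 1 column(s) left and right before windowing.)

The receptive field on the zero-padded input at this output position is [5 1 0 / 8 0 5 / 6 0 5]. Elementwise product with the kernel and sum: 5·3 + 0·1 + 8·2 + 5·2 + 6·1 + 0·3 + 5·1.

52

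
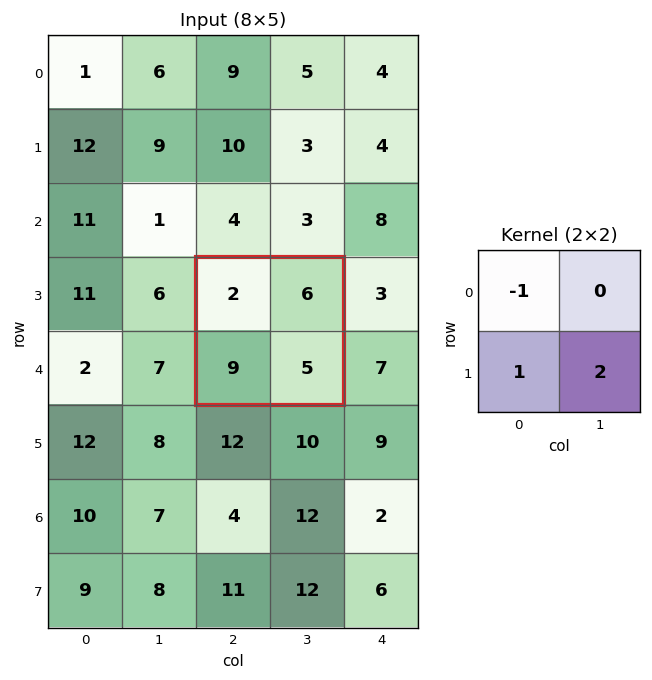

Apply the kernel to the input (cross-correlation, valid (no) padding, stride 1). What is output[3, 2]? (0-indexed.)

The receptive field on the input at this output position is [2 6 / 9 5]. Elementwise product with the kernel and sum: 2·-1 + 9·1 + 5·2.

17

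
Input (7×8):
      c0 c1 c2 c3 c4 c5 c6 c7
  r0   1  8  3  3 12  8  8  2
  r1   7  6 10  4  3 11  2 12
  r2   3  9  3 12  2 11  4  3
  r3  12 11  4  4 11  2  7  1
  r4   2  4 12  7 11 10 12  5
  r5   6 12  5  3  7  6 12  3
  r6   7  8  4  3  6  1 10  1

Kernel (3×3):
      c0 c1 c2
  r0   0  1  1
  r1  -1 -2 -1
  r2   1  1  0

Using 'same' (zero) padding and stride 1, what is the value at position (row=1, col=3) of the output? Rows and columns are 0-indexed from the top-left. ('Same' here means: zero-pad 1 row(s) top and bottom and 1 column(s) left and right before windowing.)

9

The receptive field on the zero-padded input at this output position is [3 3 12 / 10 4 3 / 3 12 2]. Elementwise product with the kernel and sum: 3·1 + 12·1 + 10·-1 + 4·-2 + 3·-1 + 3·1 + 12·1.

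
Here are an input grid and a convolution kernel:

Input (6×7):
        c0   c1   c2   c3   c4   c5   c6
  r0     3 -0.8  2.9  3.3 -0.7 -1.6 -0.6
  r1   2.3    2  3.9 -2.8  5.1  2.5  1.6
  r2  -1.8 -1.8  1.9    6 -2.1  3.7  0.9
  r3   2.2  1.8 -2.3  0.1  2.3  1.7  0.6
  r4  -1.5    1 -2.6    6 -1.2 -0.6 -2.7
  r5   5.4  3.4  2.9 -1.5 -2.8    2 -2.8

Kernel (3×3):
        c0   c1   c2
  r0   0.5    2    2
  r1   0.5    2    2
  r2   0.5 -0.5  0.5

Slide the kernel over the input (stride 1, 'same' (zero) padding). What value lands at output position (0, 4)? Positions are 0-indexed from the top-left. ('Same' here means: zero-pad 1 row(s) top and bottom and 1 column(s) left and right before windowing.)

-5.65

The receptive field on the zero-padded input at this output position is [0 0 0 / 3.3 -0.7 -1.6 / -2.8 5.1 2.5]. Elementwise product with the kernel and sum: 0·0.5 + 0·2 + 0·2 + 3.3·0.5 + -0.7·2 + -1.6·2 + -2.8·0.5 + 5.1·-0.5 + 2.5·0.5.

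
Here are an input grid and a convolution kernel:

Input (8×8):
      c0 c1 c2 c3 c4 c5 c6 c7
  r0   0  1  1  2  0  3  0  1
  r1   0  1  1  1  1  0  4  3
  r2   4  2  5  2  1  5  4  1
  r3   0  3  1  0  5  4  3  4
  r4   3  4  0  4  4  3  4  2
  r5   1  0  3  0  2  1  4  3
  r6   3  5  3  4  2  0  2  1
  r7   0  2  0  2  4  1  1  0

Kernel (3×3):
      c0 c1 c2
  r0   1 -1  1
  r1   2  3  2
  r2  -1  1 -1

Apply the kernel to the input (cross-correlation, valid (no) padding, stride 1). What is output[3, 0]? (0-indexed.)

The receptive field on the input at this output position is [0 3 1 / 3 4 0 / 1 0 3]. Elementwise product with the kernel and sum: 0·1 + 3·-1 + 1·1 + 3·2 + 4·3 + 0·2 + 1·-1 + 0·1 + 3·-1.

12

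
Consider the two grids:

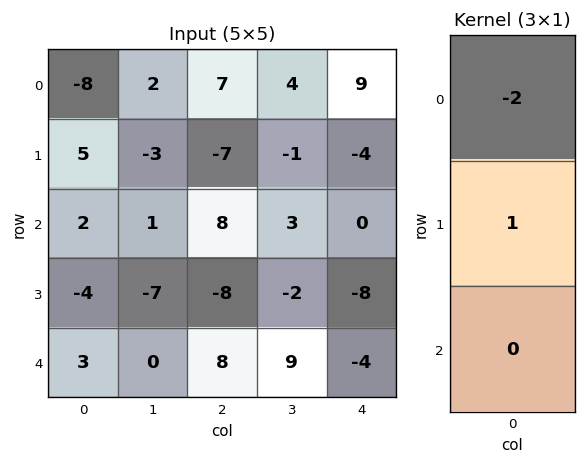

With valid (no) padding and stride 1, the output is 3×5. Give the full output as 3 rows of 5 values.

21 -7 -21 -9 -22
-8 7 22 5 8
-8 -9 -24 -8 -8

Output[0,0]: The receptive field on the input at this output position is [-8 / 5 / 2]. Elementwise product with the kernel and sum: -8·-2 + 5·1.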